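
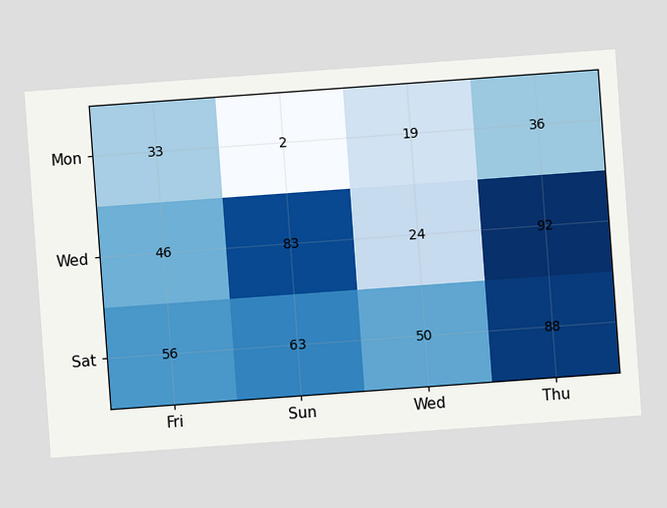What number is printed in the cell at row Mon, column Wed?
The chart is tilted about 4° counter-clockwise. The (Mon, Wed) cell reads 19.

19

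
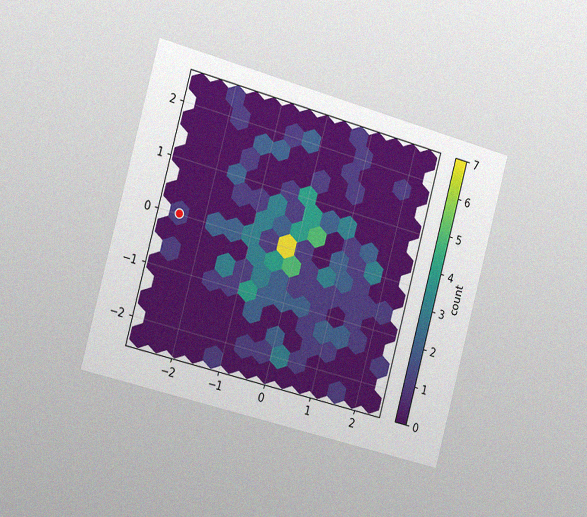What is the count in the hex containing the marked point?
The chart is tilted about 15° clockwise and viewed slightly from the left, with some photo noise. The marked hex reads 1 on the colorbar.

1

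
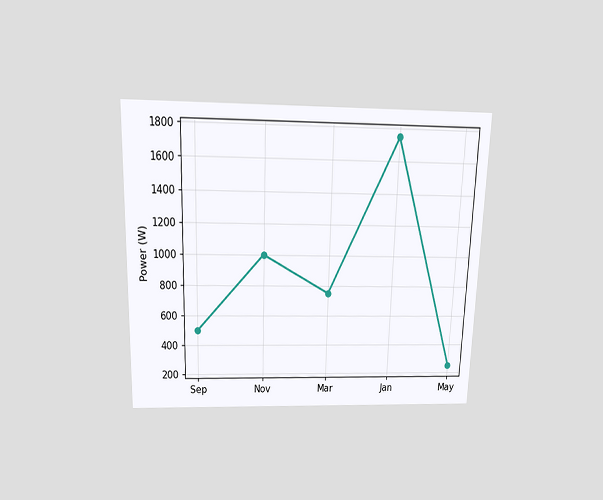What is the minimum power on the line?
The chart is viewed slightly from above. The lowest point is at May, and reading across to the y-axis gives 250W.

250W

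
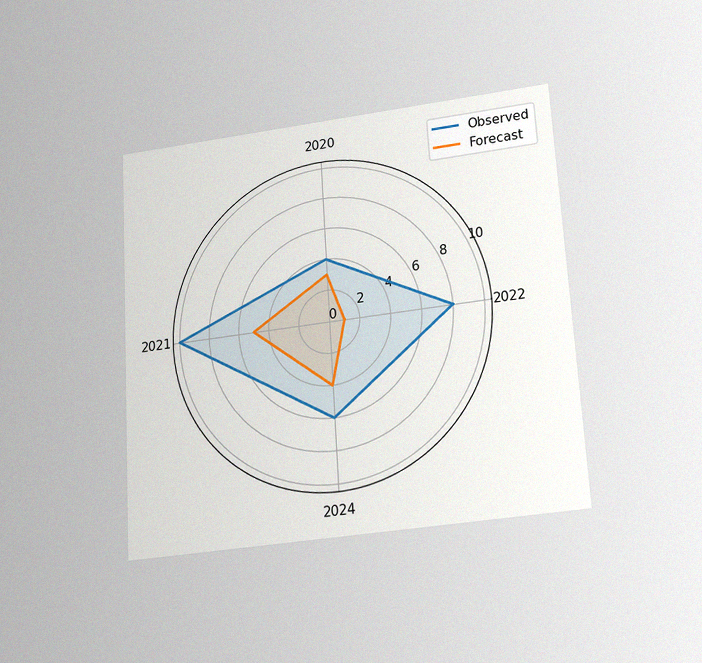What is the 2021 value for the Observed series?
The chart is tilted about 3° counter-clockwise and viewed slightly from below, with some photo noise. On the 2021 axis, Observed reaches 10.

10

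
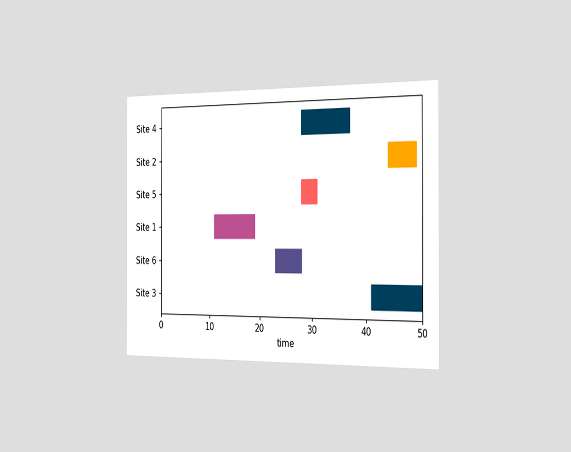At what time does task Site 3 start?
41

The chart is viewed slightly from the right. The Site 3 bar begins at t=41.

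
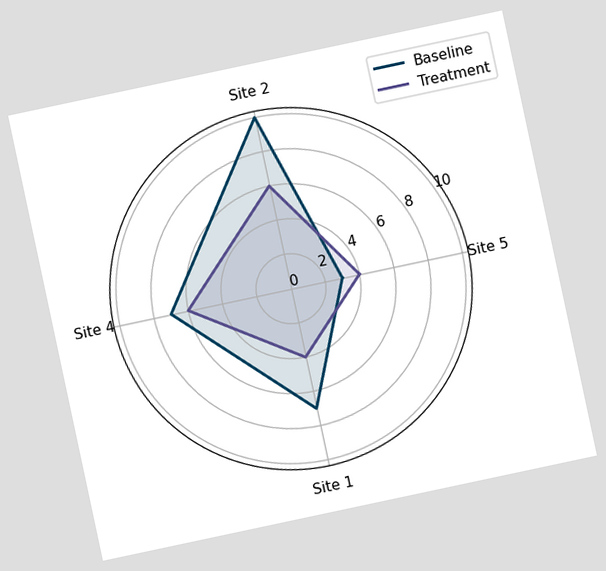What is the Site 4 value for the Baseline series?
The chart is tilted about 12° counter-clockwise. On the Site 4 axis, Baseline reaches 7.

7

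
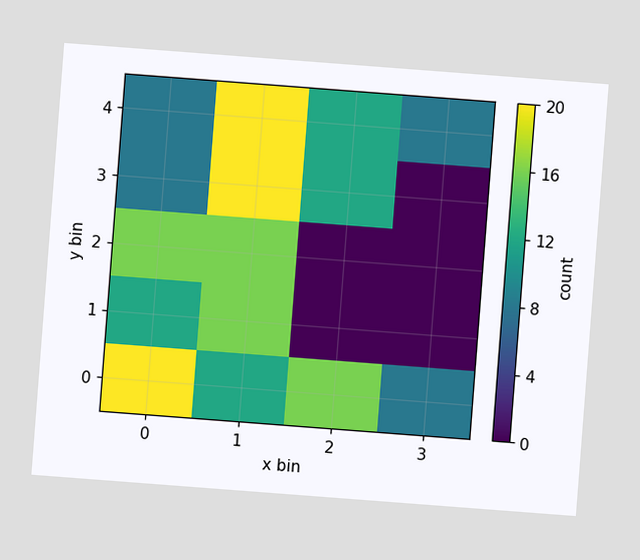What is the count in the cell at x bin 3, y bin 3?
The chart is tilted about 4° clockwise. Matching the cell (3, 3) against the colorbar gives 0.

0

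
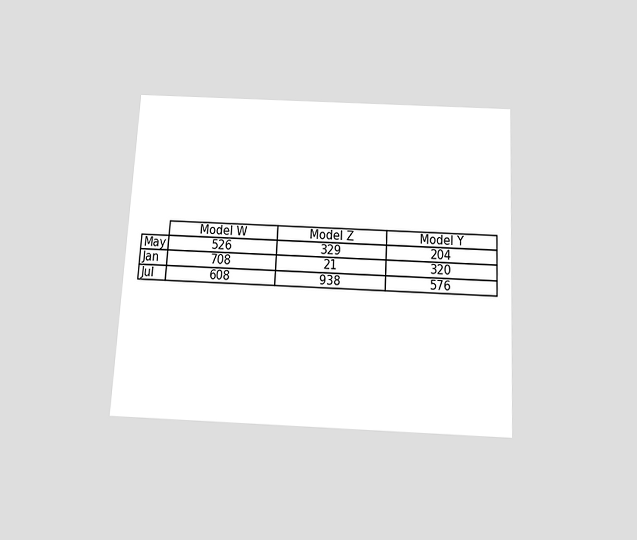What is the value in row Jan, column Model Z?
The chart is tilted about 3° clockwise and viewed slightly from below. The (Jan, Model Z) cell reads 21.

21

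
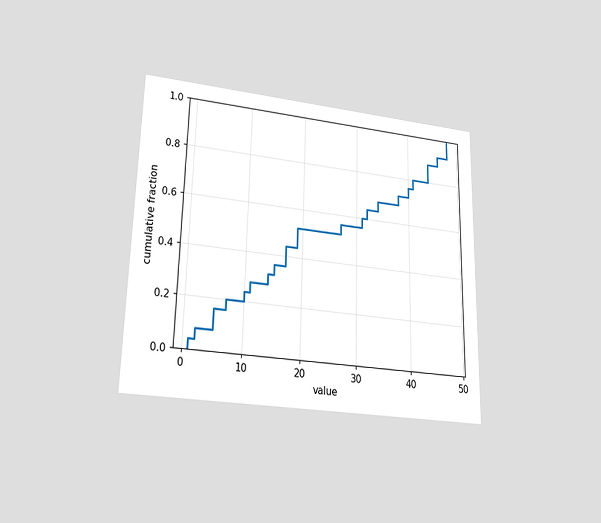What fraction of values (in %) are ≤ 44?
88%

The chart is viewed slightly from below. At x=44 the ECDF step is at 88%.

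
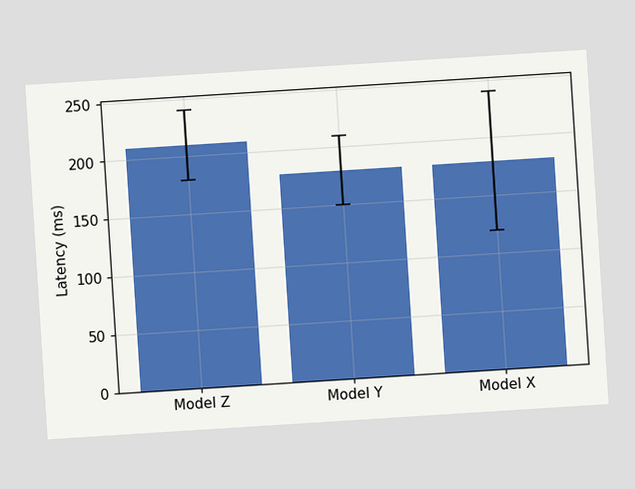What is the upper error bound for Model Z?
The chart is tilted about 4° counter-clockwise. The Model Z bar's upper whisker reaches 240ms.

240ms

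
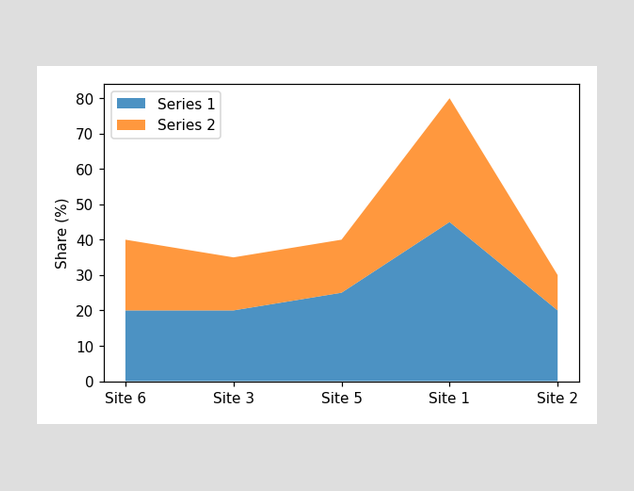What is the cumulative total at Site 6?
40%

The stacked total at Site 6 reaches 40%.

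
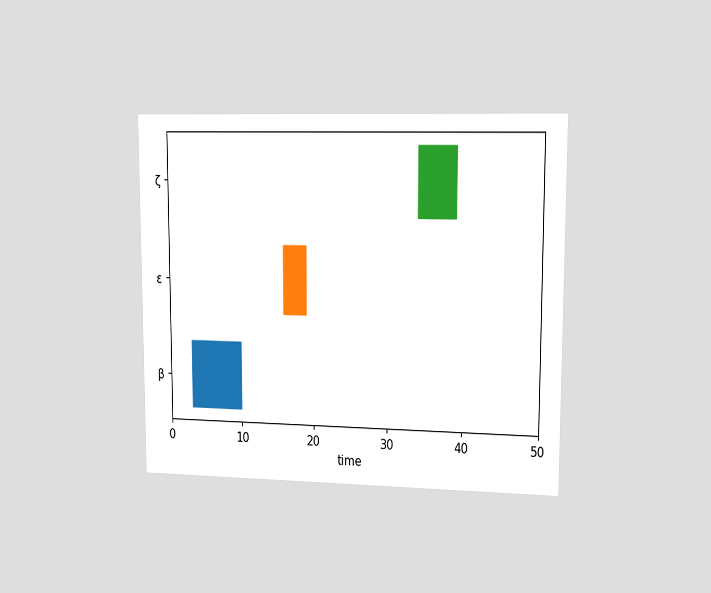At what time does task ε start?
16

The chart is viewed slightly from the right. The ε bar begins at t=16.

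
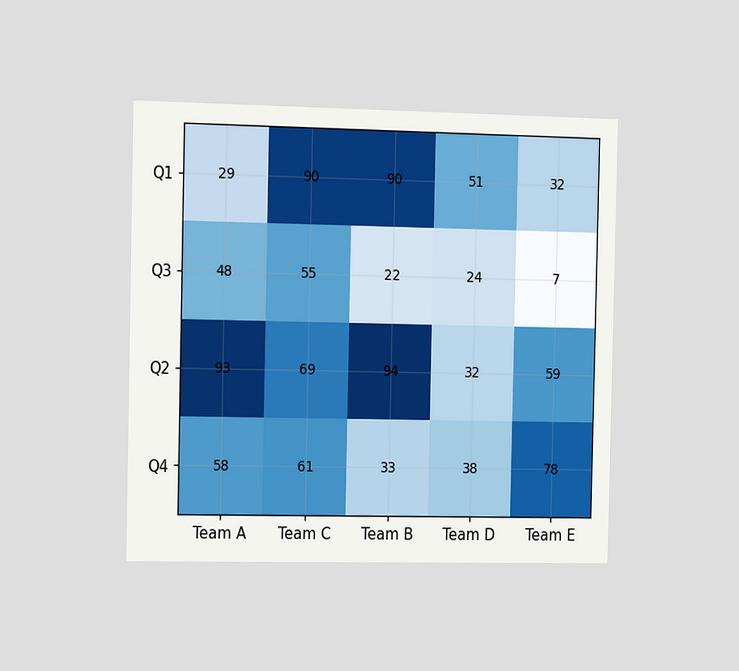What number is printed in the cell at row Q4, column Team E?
The chart is viewed slightly from the left. The (Q4, Team E) cell reads 78.

78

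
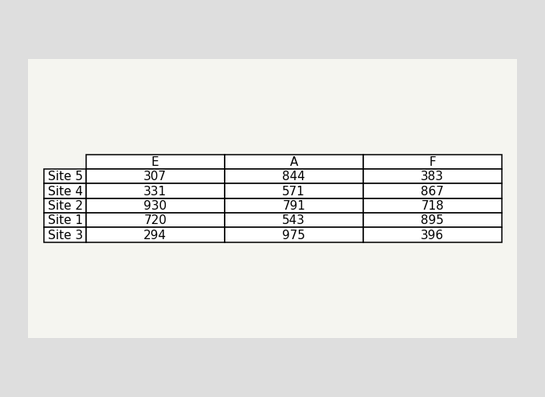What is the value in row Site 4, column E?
331

The (Site 4, E) cell reads 331.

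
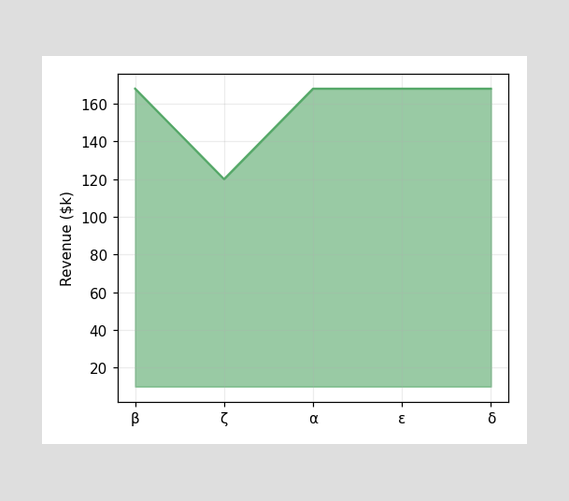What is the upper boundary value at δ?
At δ the upper boundary is at $168k.

$168k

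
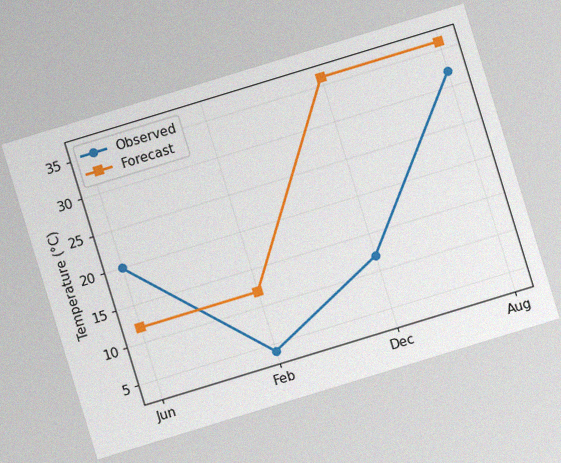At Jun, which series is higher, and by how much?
The chart is tilted about 17° counter-clockwise, with some photo noise. At Jun, Observed sits above the other line by 8°C.

Observed, by 8°C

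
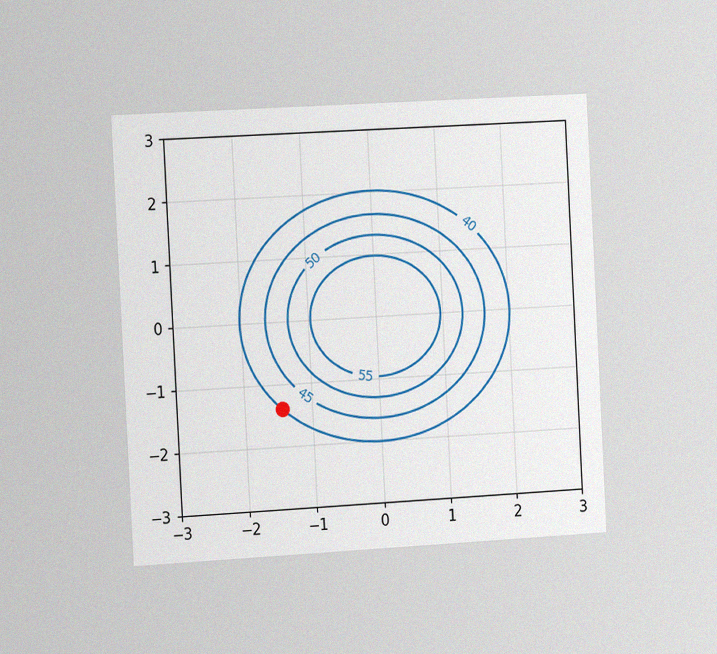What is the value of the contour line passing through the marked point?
The chart is tilted about 3° counter-clockwise and viewed slightly from the left, with some photo noise. The marked point sits on the contour labelled 40.

40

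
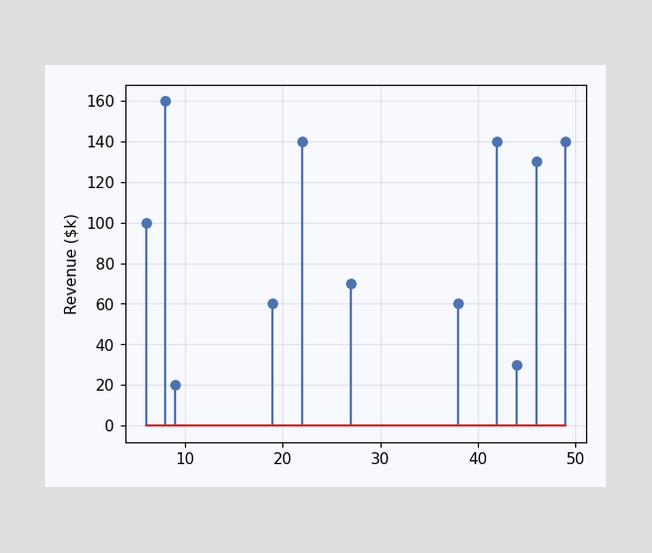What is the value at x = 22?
$140k

The stem at x=22 reaches $140k.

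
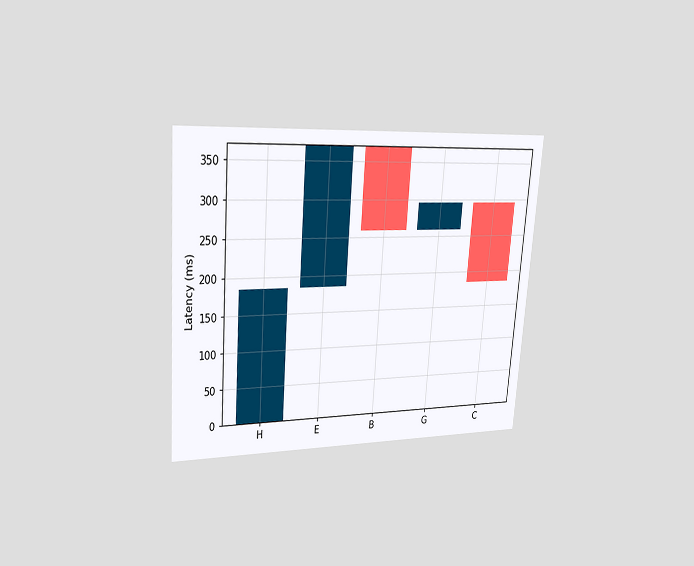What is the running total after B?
259ms

The chart is tilted about 4° clockwise and viewed at a slight angle. After B the running total reaches 259ms.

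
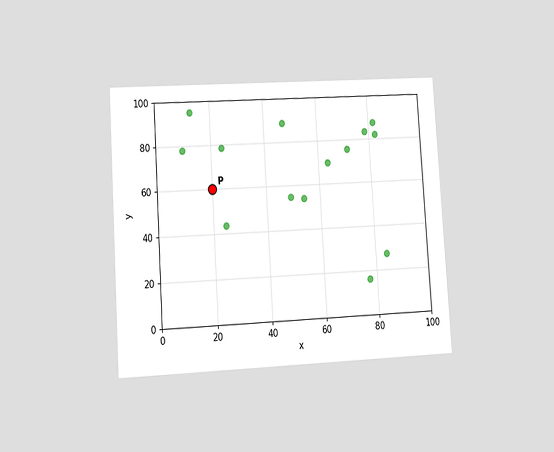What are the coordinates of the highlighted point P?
The chart is tilted about 4° counter-clockwise and viewed at a slight angle. Following the gridlines from P to each axis, P sits at (20, 60).

(20, 60)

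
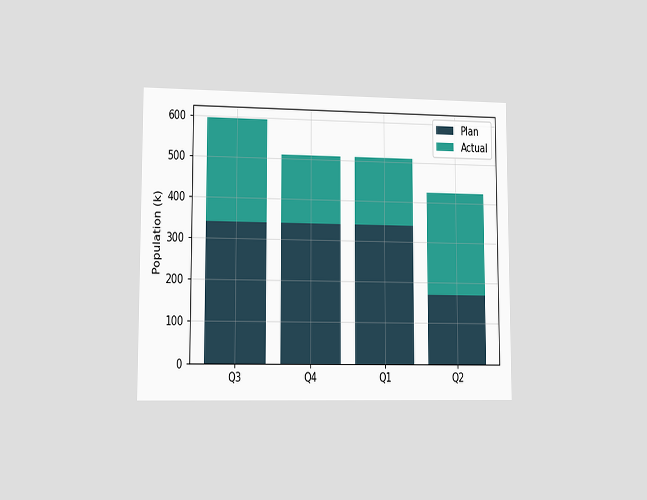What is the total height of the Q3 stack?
The chart is viewed slightly from the left. The Q3 stack's top reaches 595k on the y-axis.

595k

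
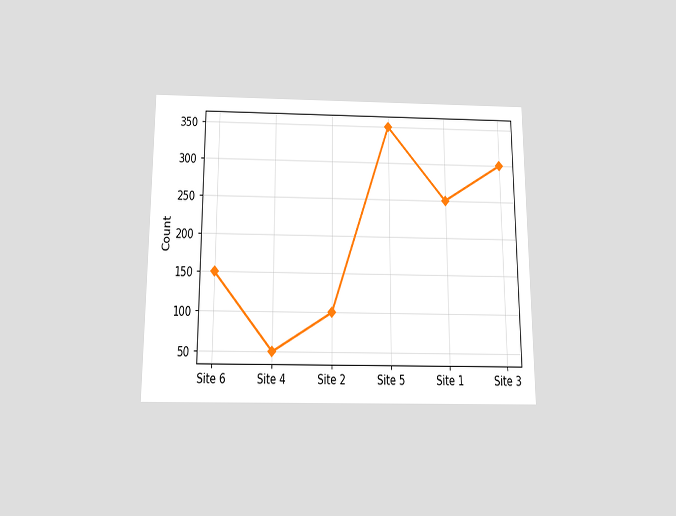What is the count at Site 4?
50

The chart is viewed slightly from below. At Site 4, the line is at 50.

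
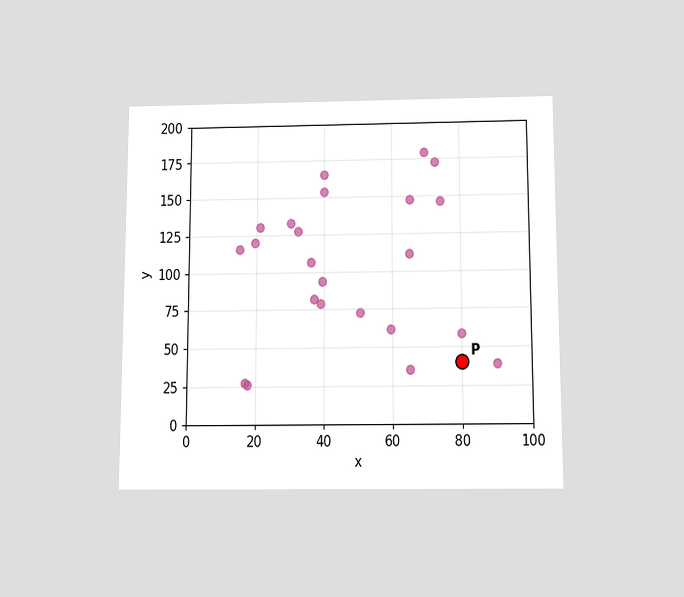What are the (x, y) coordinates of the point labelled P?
(80, 40)

The chart is viewed slightly from below. Following the gridlines from P to each axis, P sits at (80, 40).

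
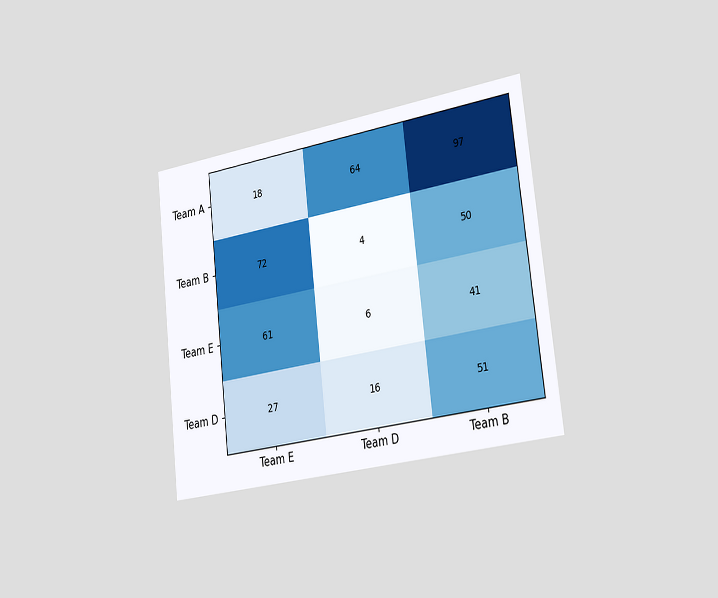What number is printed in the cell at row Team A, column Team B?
97

The chart is tilted about 6° counter-clockwise and viewed slightly from the right. The (Team A, Team B) cell reads 97.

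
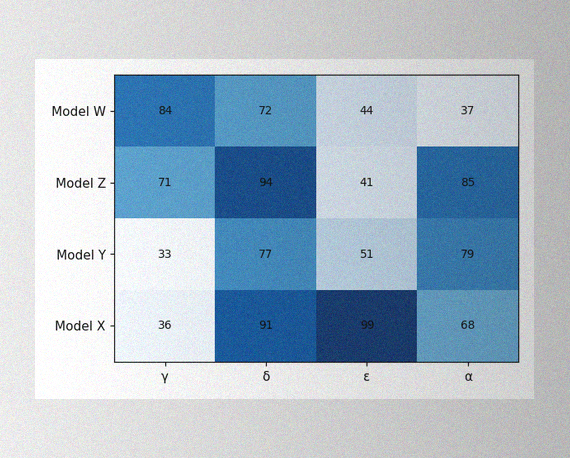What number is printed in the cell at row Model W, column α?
37

The image has some photo noise and uneven lighting. The (Model W, α) cell reads 37.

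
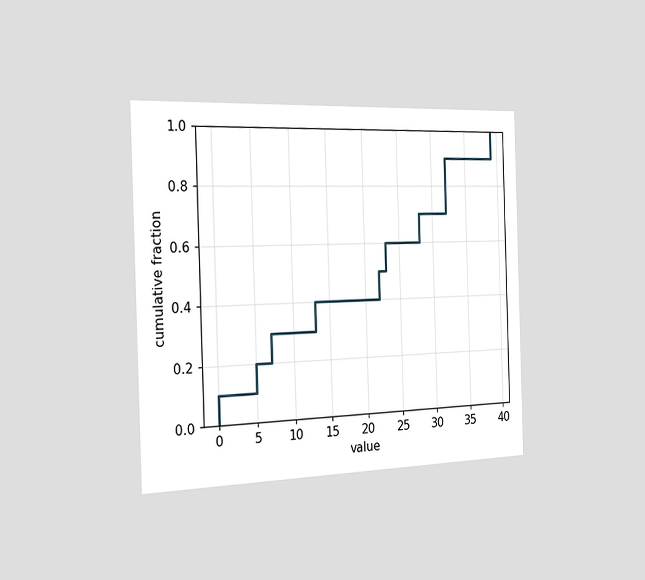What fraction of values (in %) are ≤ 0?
10%

The chart is viewed slightly from the left. At x=0 the ECDF step is at 10%.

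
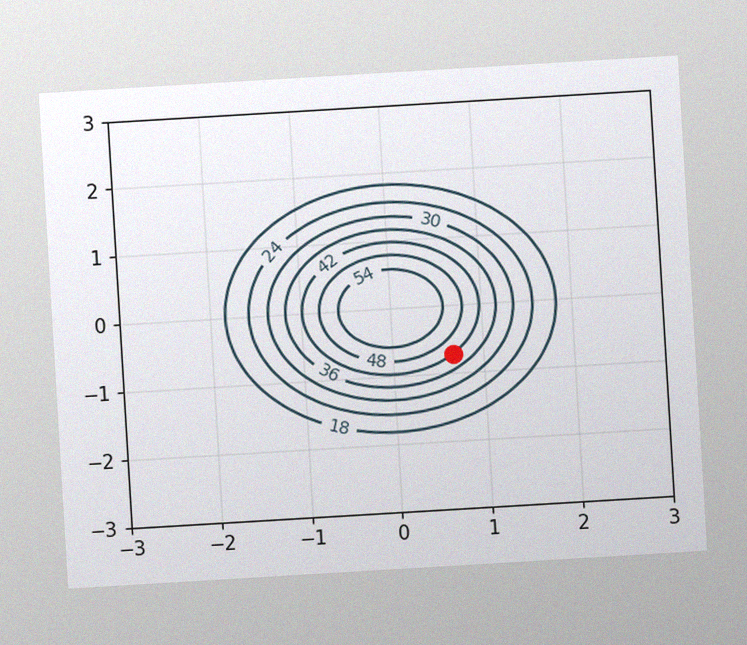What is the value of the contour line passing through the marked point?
42

The chart is tilted about 3° counter-clockwise, with some photo noise. The marked point sits on the contour labelled 42.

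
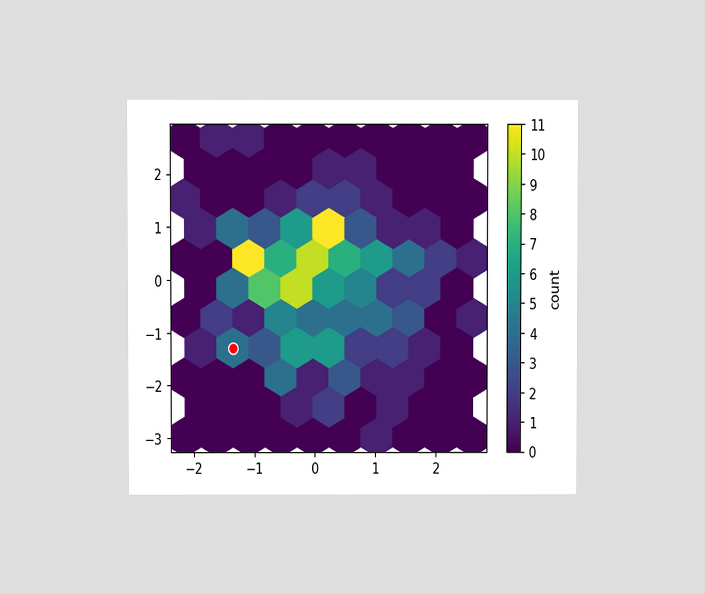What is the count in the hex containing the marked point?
The chart is viewed at a slight angle. The marked hex reads 4 on the colorbar.

4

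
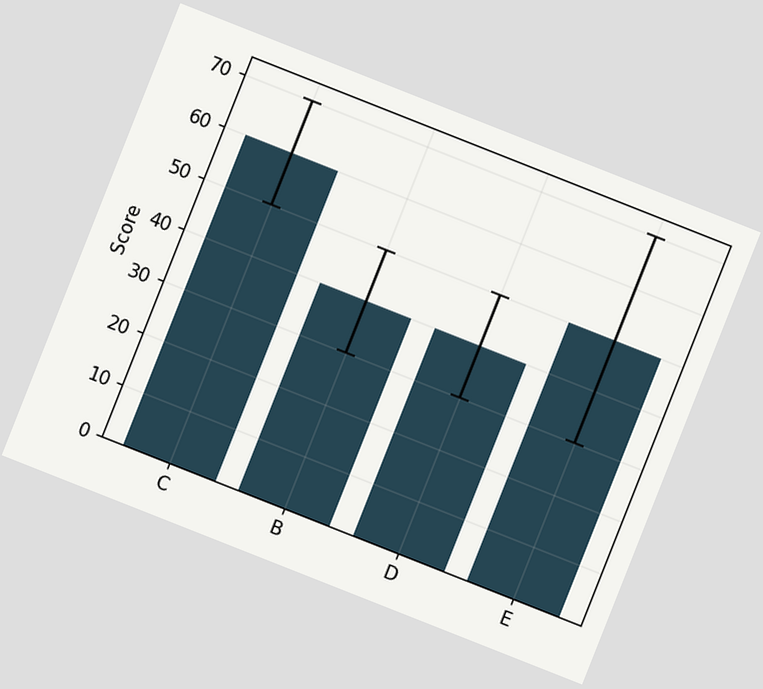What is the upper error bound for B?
50

The chart is tilted about 22° clockwise. The B bar's upper whisker reaches 50.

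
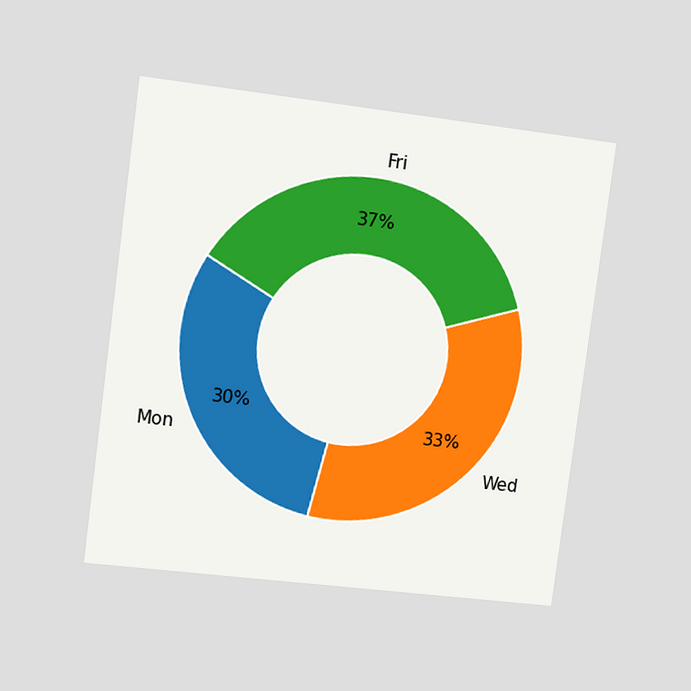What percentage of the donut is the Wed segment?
33%

The chart is tilted about 7° clockwise and viewed at a slight angle. The Wed segment takes up 33% of the ring.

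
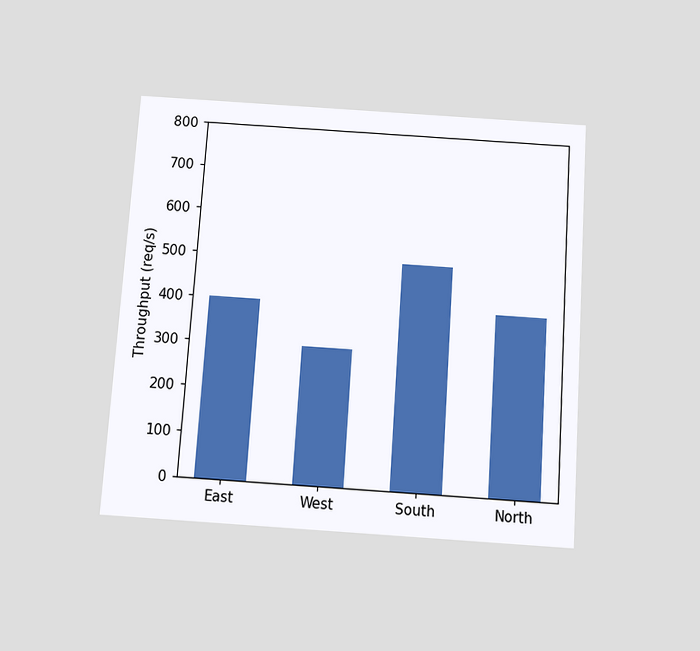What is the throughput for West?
300req/s

The chart is tilted about 4° clockwise and viewed slightly from below. Reading along the chart's y-axis, the West bar reaches 300req/s.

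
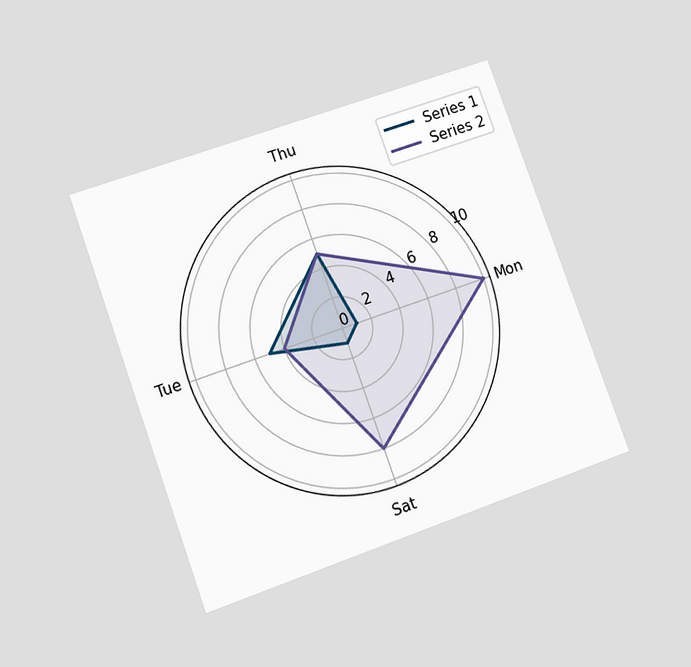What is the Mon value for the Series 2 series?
10

The chart is tilted about 20° counter-clockwise and viewed at a slight angle. On the Mon axis, Series 2 reaches 10.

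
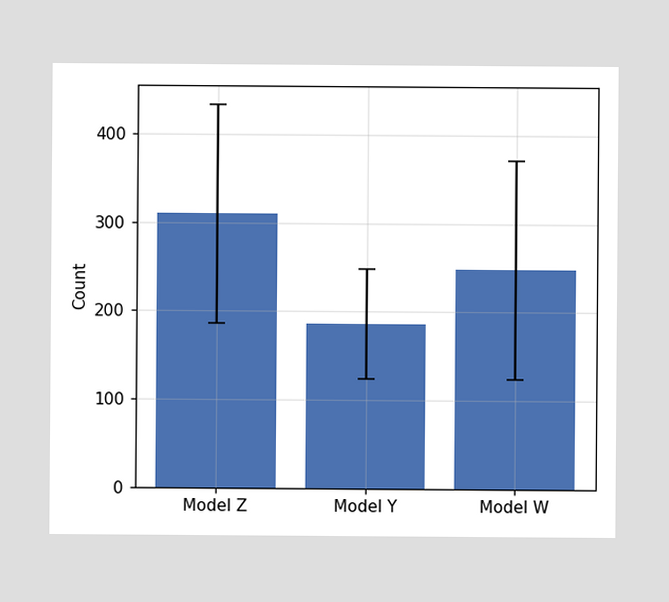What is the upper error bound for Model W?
372

The Model W bar's upper whisker reaches 372.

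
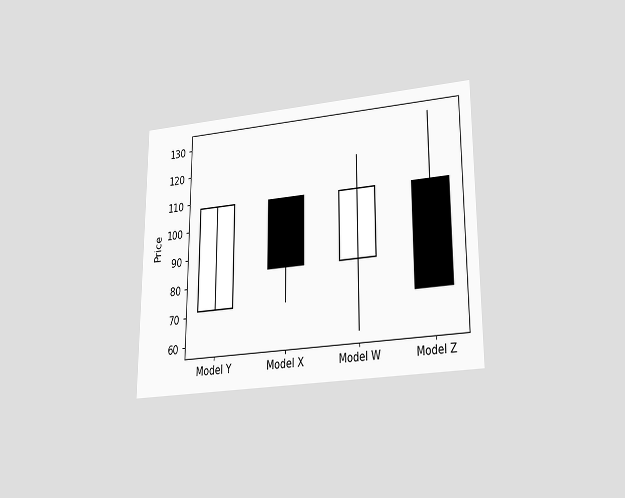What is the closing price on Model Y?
108

The chart is viewed slightly from below. The Model Y candle closes at 108.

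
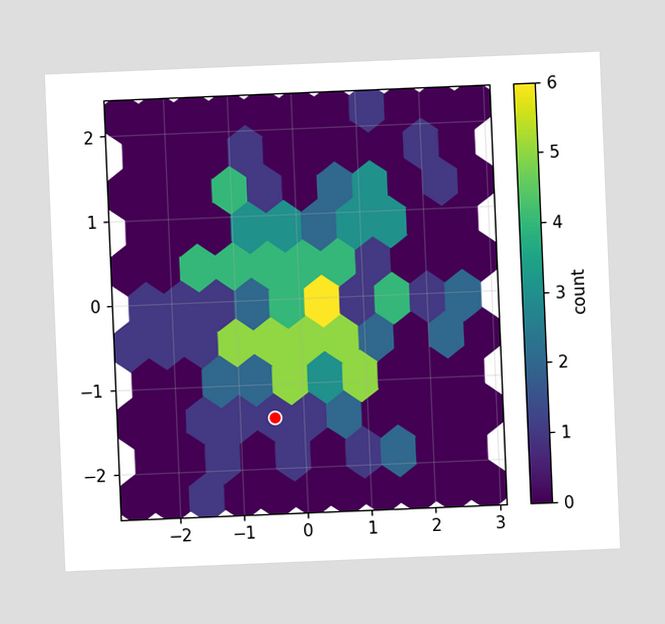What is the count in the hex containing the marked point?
The chart is tilted about 2° counter-clockwise. The marked hex reads 1 on the colorbar.

1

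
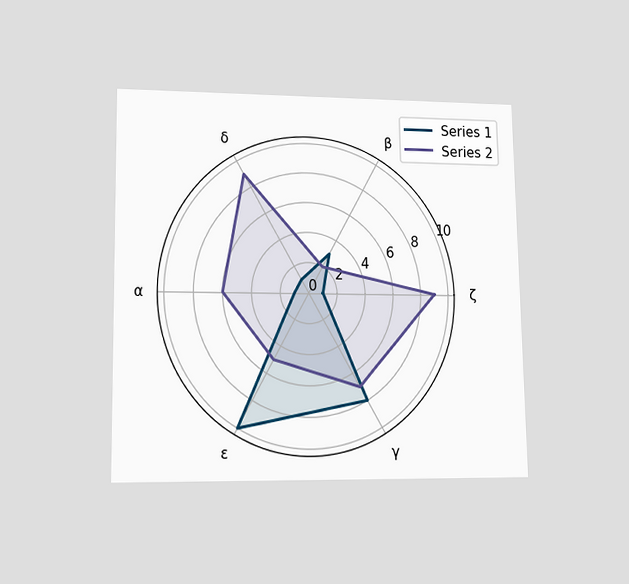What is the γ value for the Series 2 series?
The chart is viewed at a slight angle. On the γ axis, Series 2 reaches 7.

7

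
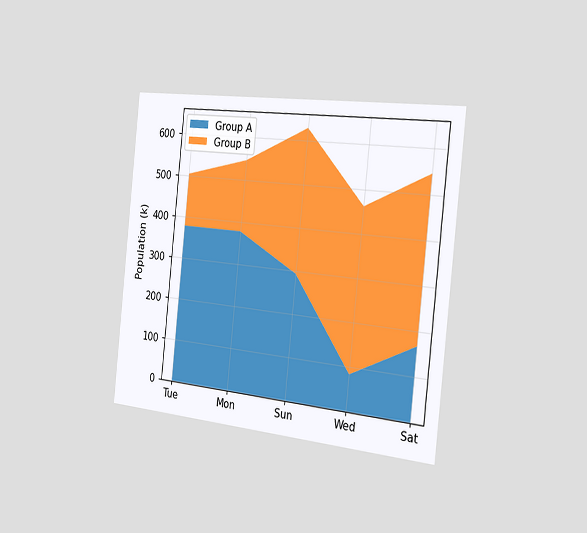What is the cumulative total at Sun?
The chart is tilted about 6° clockwise and viewed slightly from the right. The stacked total at Sun reaches 630k.

630k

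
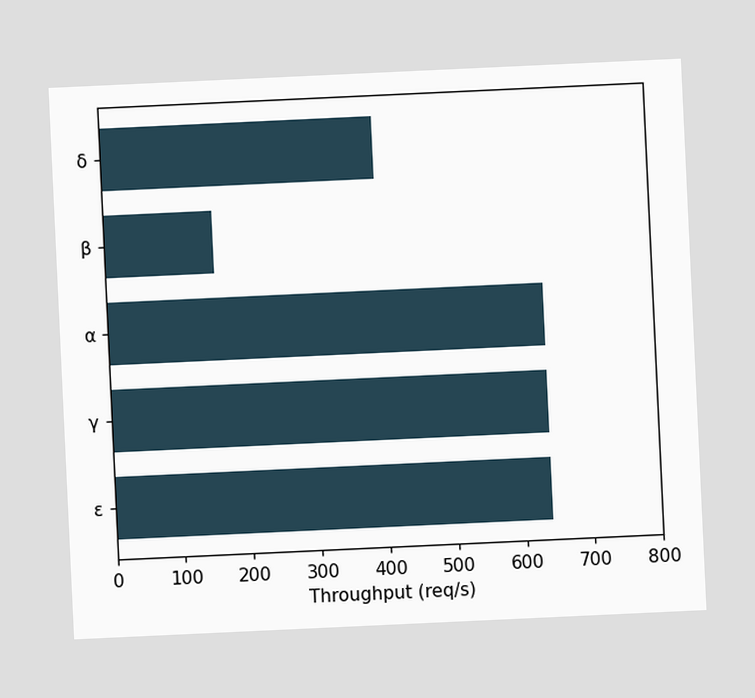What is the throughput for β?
The chart is tilted about 3° counter-clockwise. Reading along the chart's x-axis, the β bar reaches 160req/s.

160req/s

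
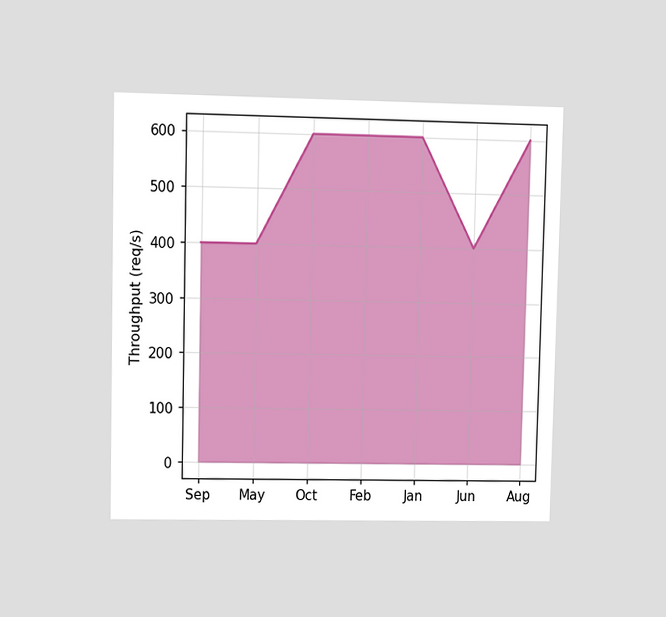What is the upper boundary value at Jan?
600req/s

The chart is viewed at a slight angle. At Jan the upper boundary is at 600req/s.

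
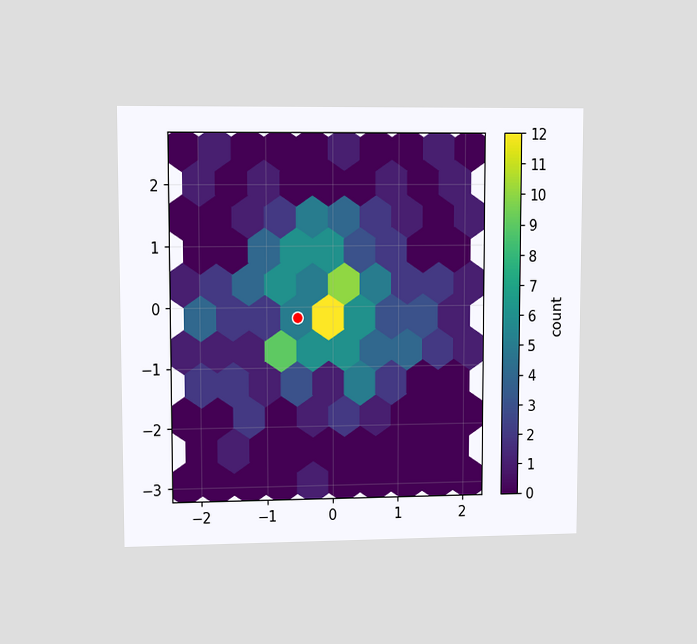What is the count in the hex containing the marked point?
The chart is viewed at a slight angle. The marked hex reads 5 on the colorbar.

5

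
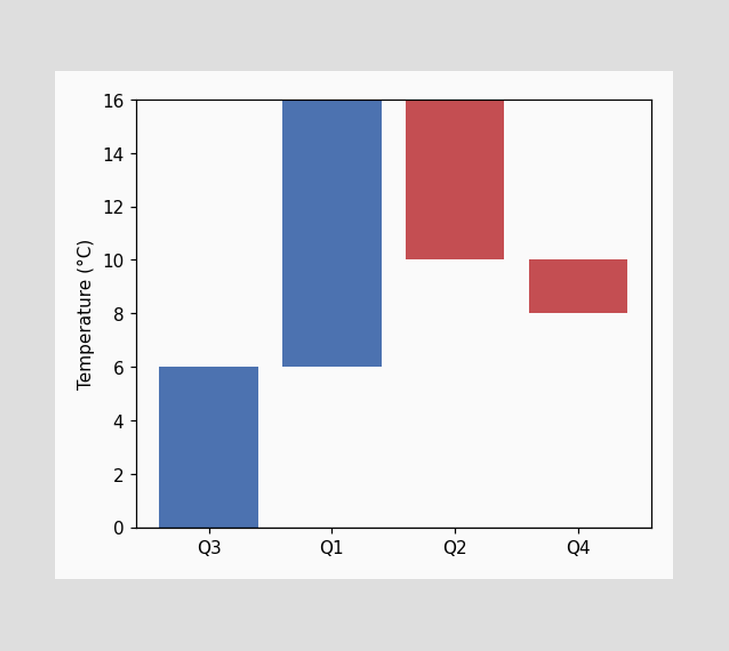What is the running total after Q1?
16°C

After Q1 the running total reaches 16°C.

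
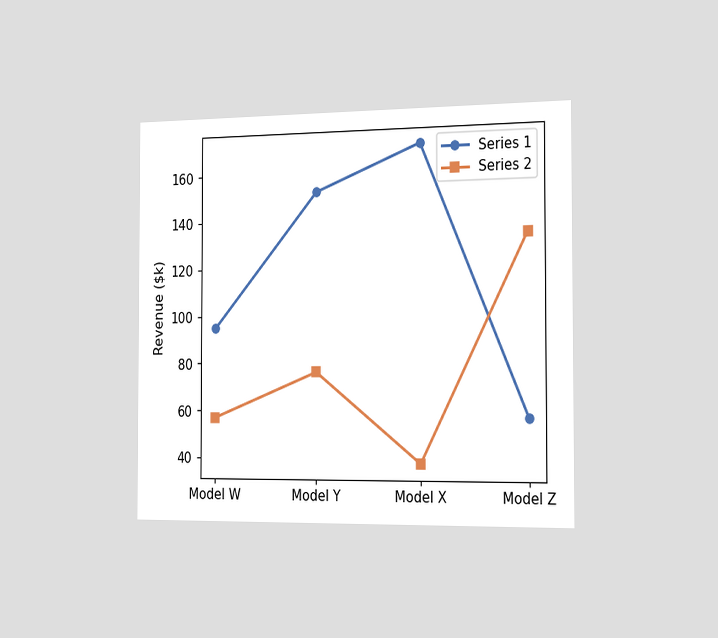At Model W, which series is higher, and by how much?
Series 1, by $38k

The chart is viewed slightly from the right. At Model W, Series 1 sits above the other line by $38k.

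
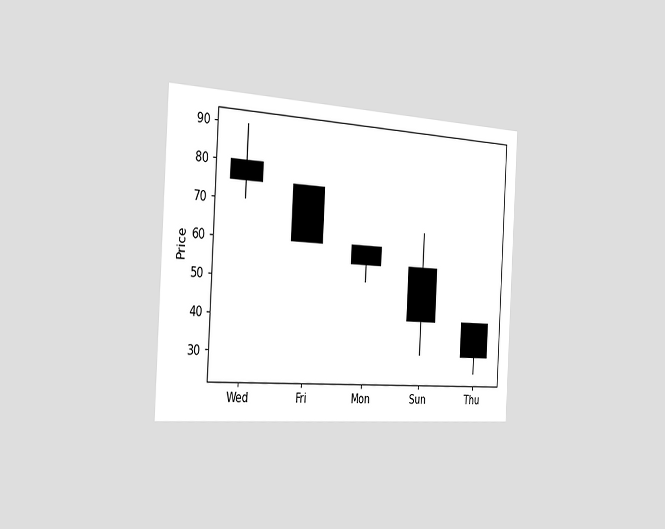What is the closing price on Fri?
The chart is tilted about 3° clockwise and viewed slightly from the left. The Fri candle closes at 60.

60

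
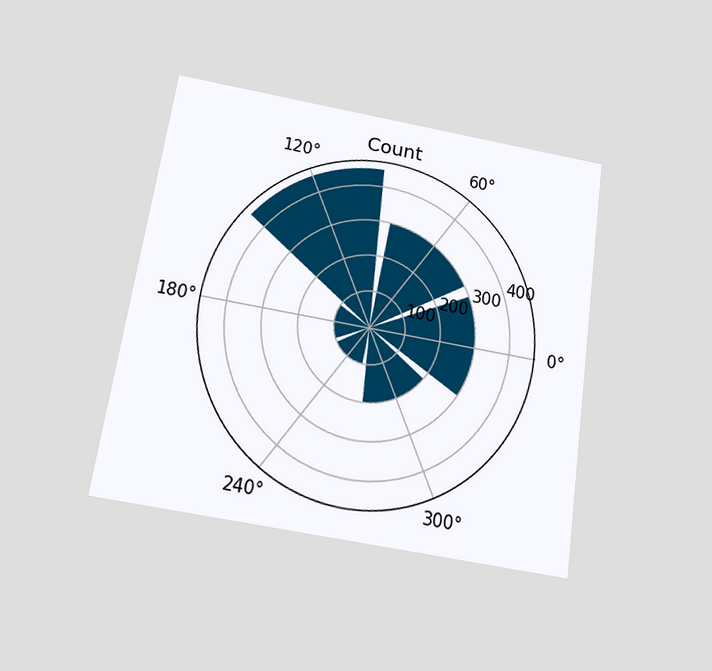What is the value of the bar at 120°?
450

The chart is tilted about 9° clockwise and viewed slightly from below. The bar at 120° reaches 450 on the radial axis.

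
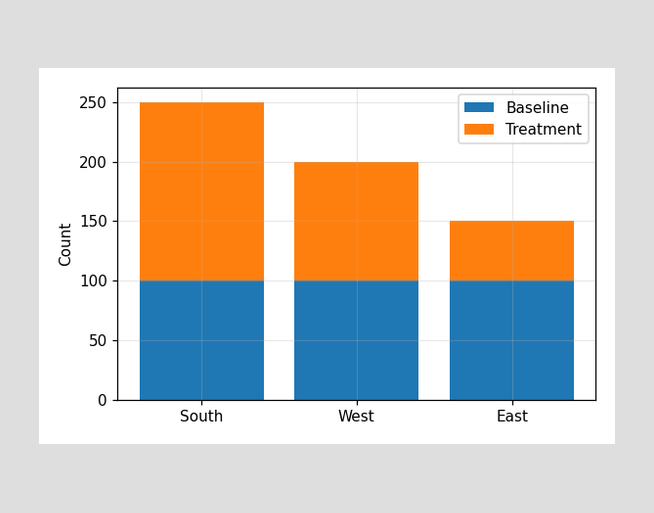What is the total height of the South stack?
250

The South stack's top reaches 250 on the y-axis.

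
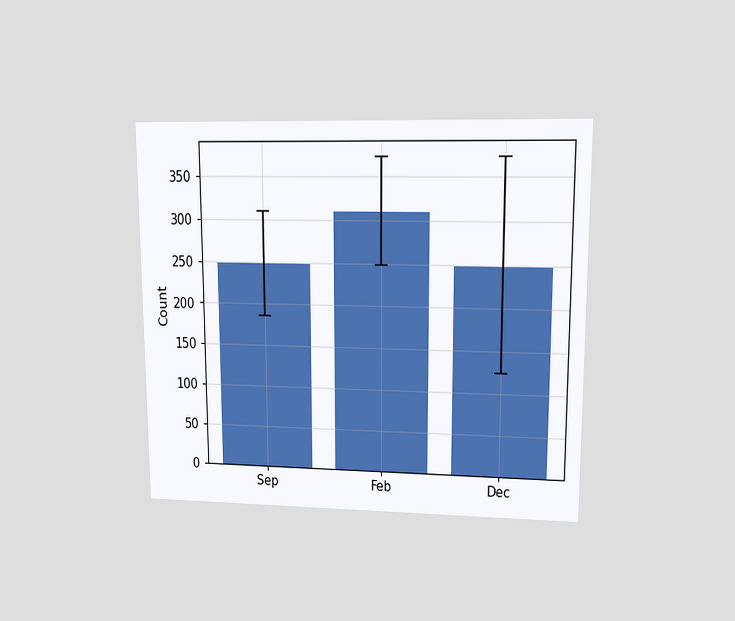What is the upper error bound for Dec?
The chart is viewed at a slight angle. The Dec bar's upper whisker reaches 372.

372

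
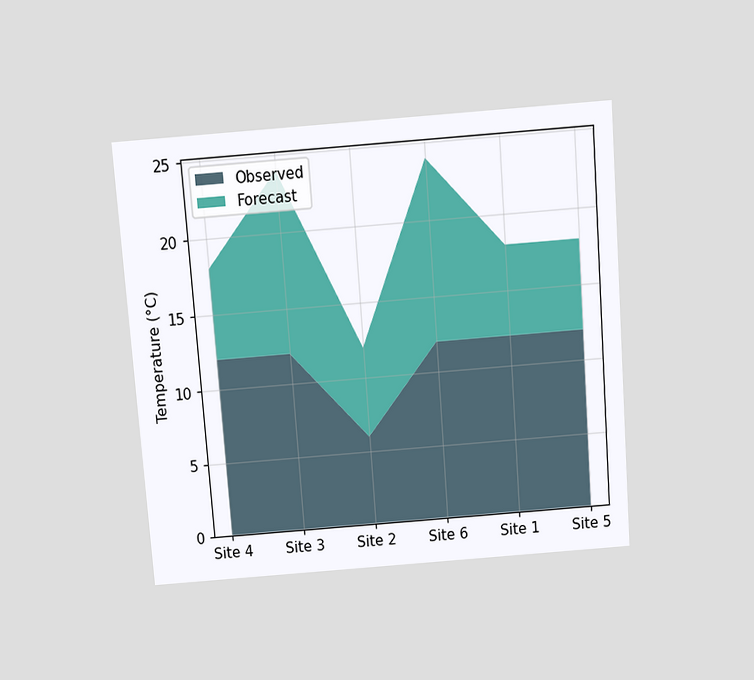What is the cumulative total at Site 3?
24°C

The chart is tilted about 4° counter-clockwise and viewed slightly from above. The stacked total at Site 3 reaches 24°C.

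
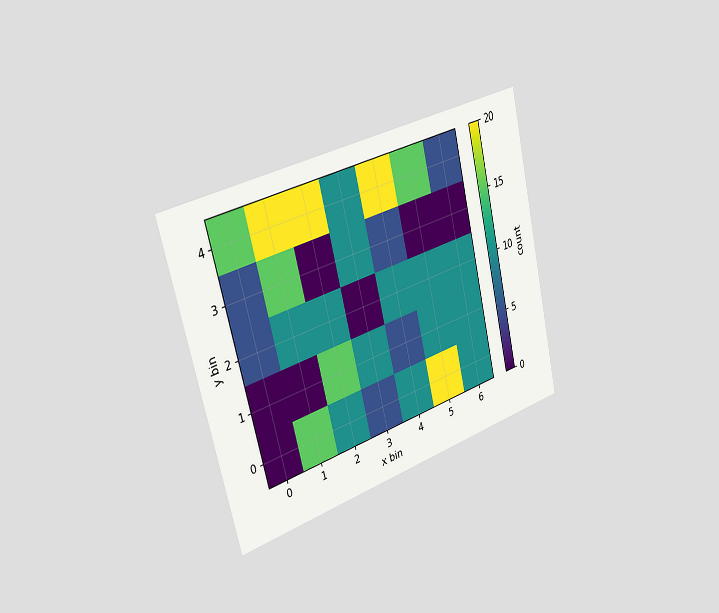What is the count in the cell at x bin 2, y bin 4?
The chart is tilted about 14° counter-clockwise and viewed slightly from the left. Matching the cell (2, 4) against the colorbar gives 20.

20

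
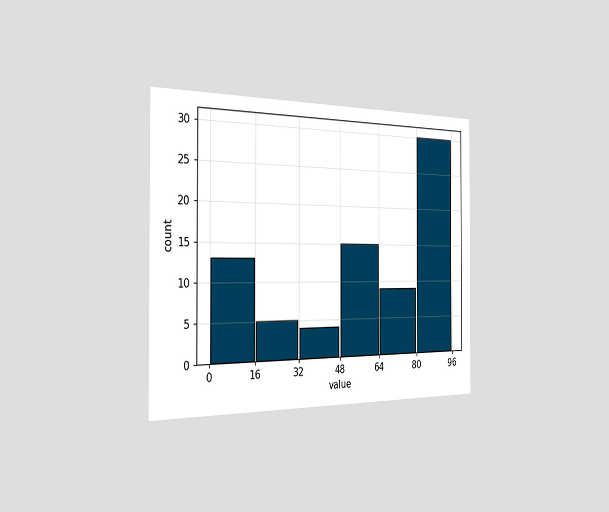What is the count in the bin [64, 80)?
The chart is viewed slightly from the left. The [64, 80) bin has height 9.

9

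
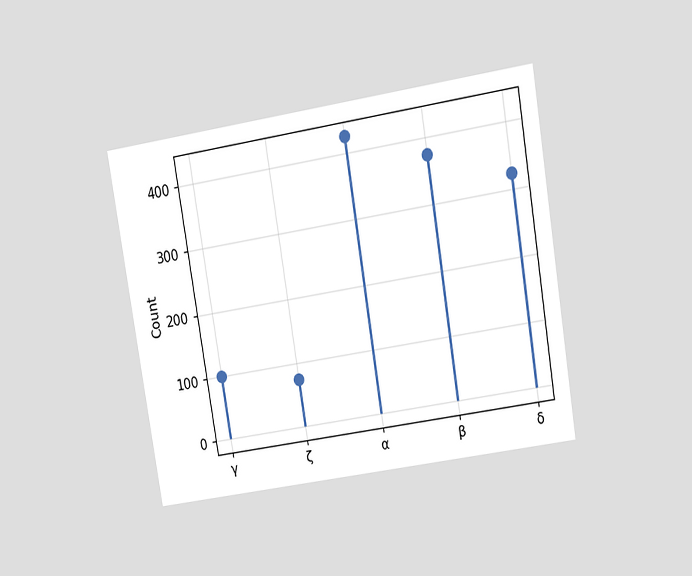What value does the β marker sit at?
375

The chart is tilted about 9° counter-clockwise and viewed at a slight angle. The β marker sits at 375.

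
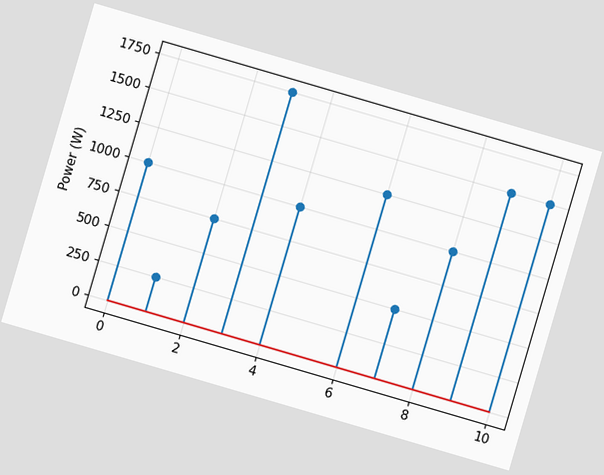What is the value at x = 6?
1250W

The chart is tilted about 16° clockwise. The stem at x=6 reaches 1250W.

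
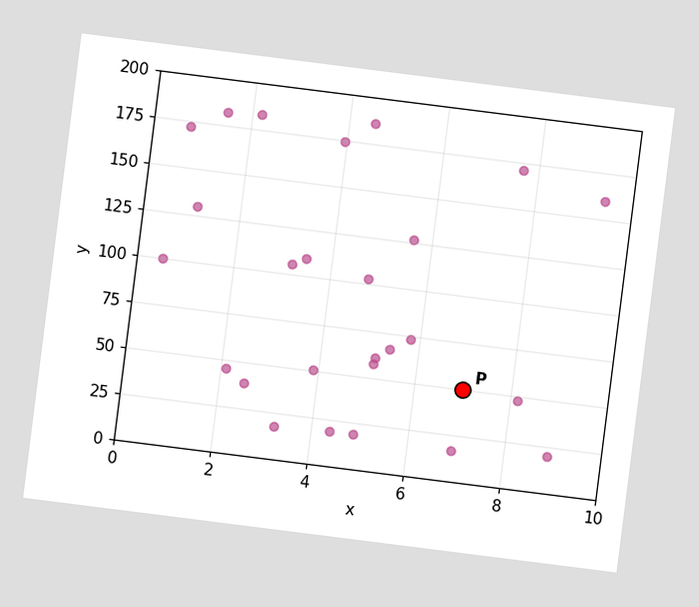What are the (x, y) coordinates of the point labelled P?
(7, 50)

The chart is tilted about 7° clockwise. Following the gridlines from P to each axis, P sits at (7, 50).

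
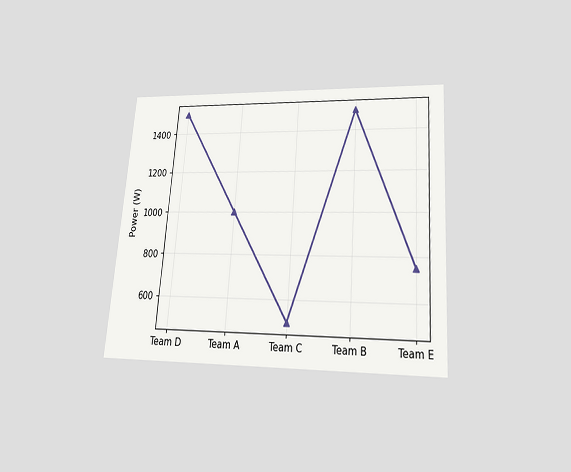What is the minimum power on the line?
The chart is tilted about 4° clockwise and viewed slightly from below. The lowest point is at Team C, and reading across to the y-axis gives 500W.

500W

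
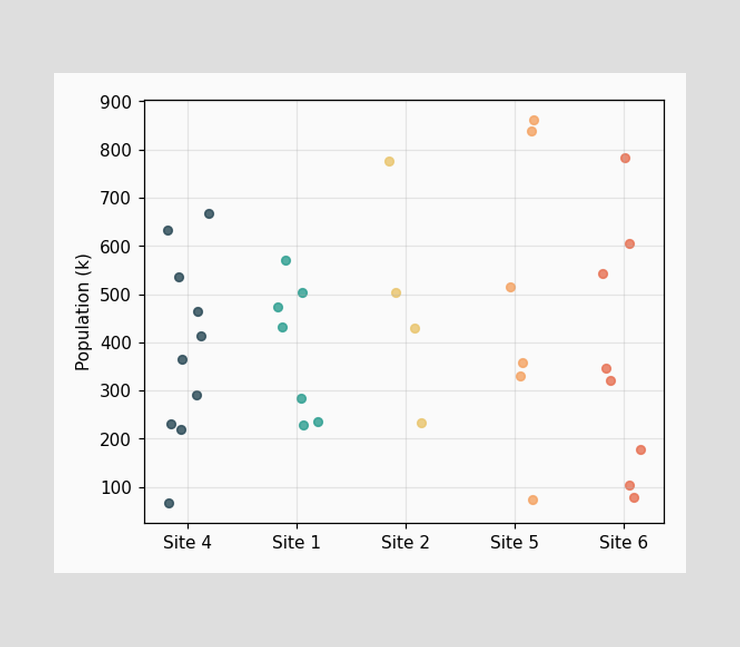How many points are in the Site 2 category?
Counting the markers in the Site 2 column gives 4.

4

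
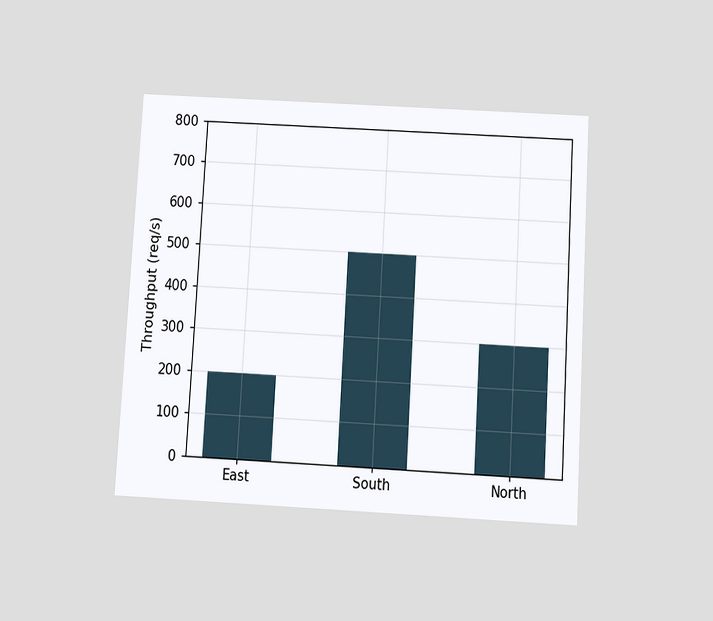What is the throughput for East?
200req/s

The chart is tilted about 3° clockwise and viewed slightly from below. Reading along the chart's y-axis, the East bar reaches 200req/s.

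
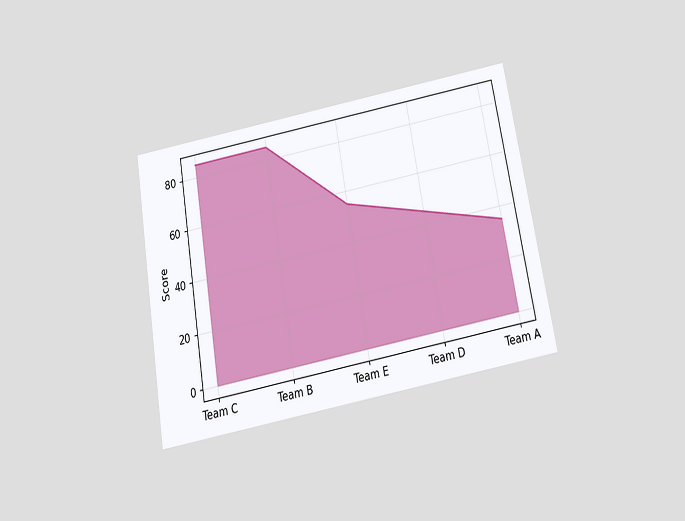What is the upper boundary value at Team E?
The chart is tilted about 10° counter-clockwise and viewed slightly from below. At Team E the upper boundary is at 55.

55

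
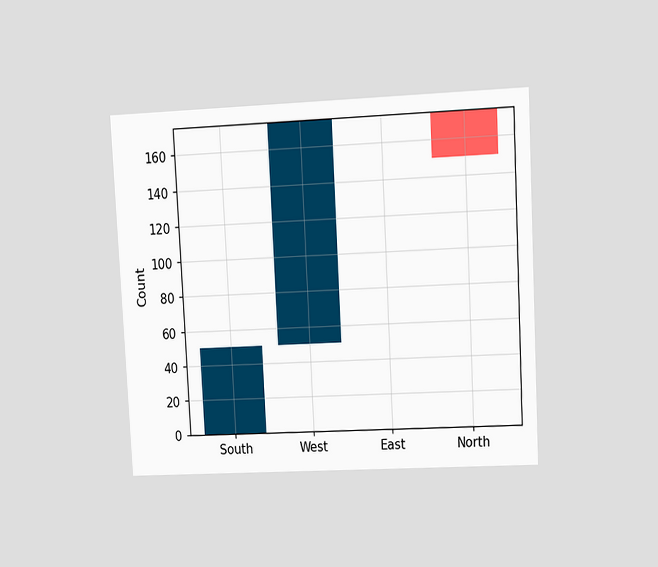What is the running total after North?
150

The chart is tilted about 3° counter-clockwise and viewed at a slight angle. After North the running total reaches 150.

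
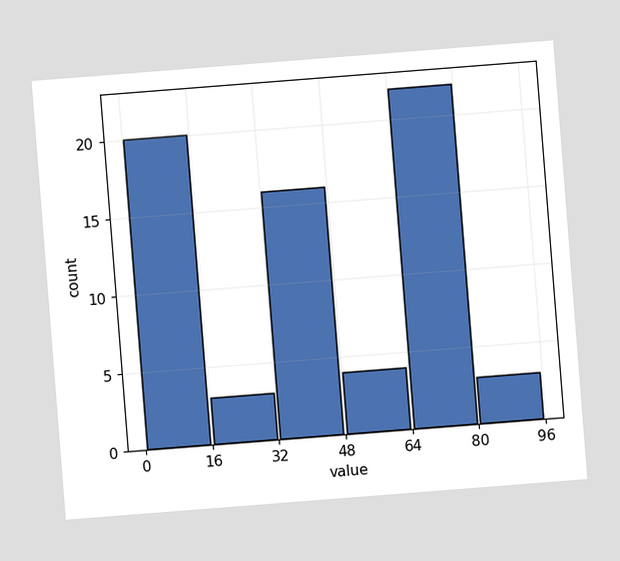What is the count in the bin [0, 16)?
The chart is tilted about 4° counter-clockwise. The [0, 16) bin has height 20.

20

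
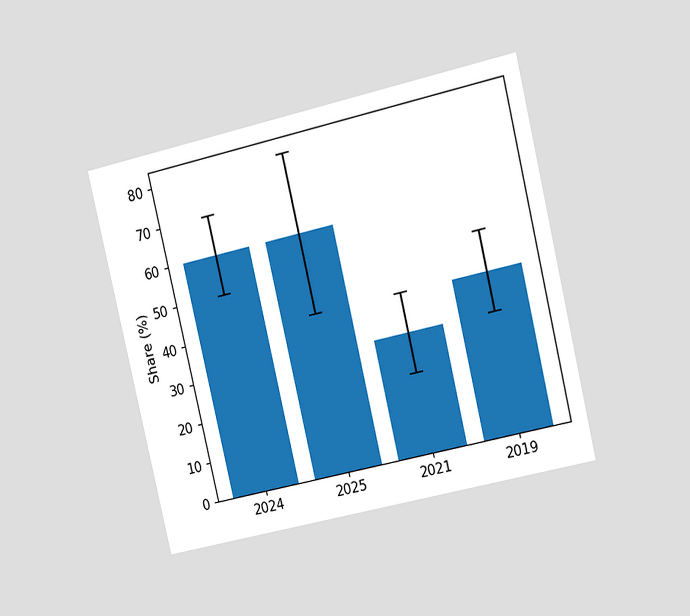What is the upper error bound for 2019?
The chart is tilted about 13° counter-clockwise and viewed slightly from the right. The 2019 bar's upper whisker reaches 50%.

50%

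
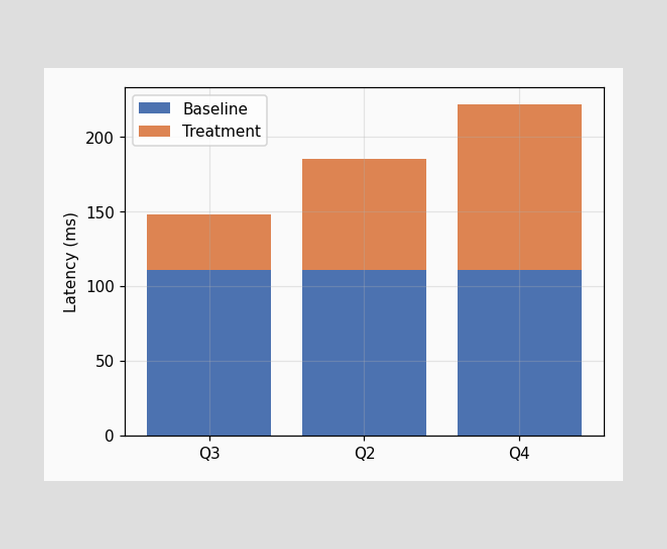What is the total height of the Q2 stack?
The Q2 stack's top reaches 185ms on the y-axis.

185ms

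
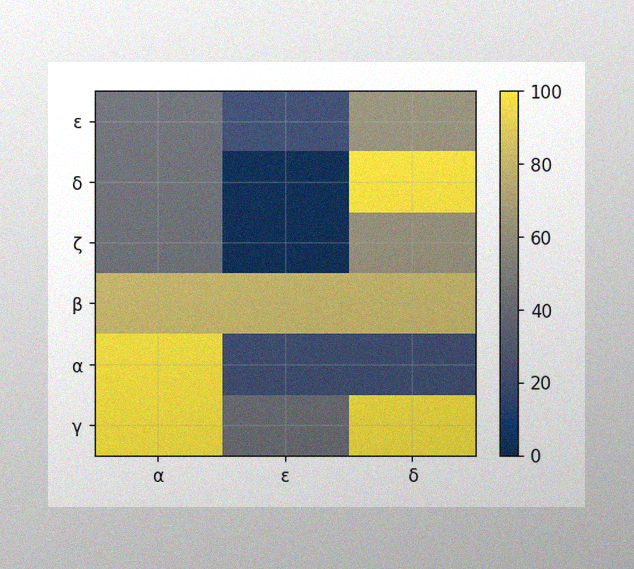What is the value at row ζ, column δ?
60

The image has some photo noise and uneven lighting. Matching cell (ζ, δ) against the colorbar gives 60.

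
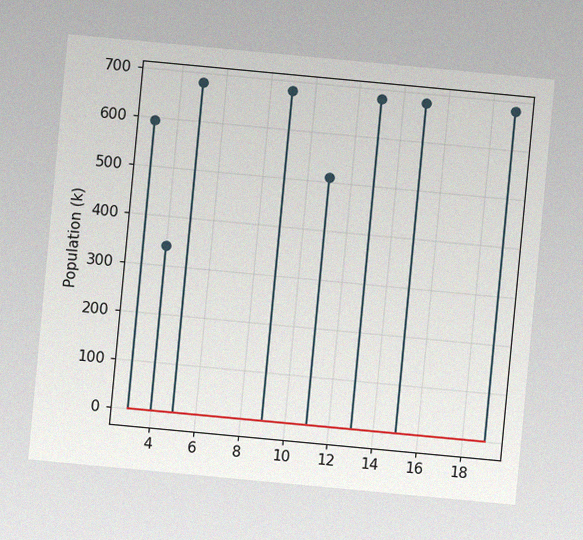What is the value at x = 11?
510k

The chart is tilted about 5° clockwise, with some photo noise. The stem at x=11 reaches 510k.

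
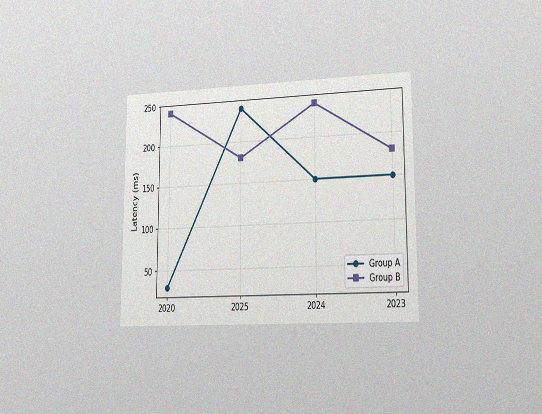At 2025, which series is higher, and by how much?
Group A, by 60ms

The chart is viewed slightly from the right, with some photo noise. At 2025, Group A sits above the other line by 60ms.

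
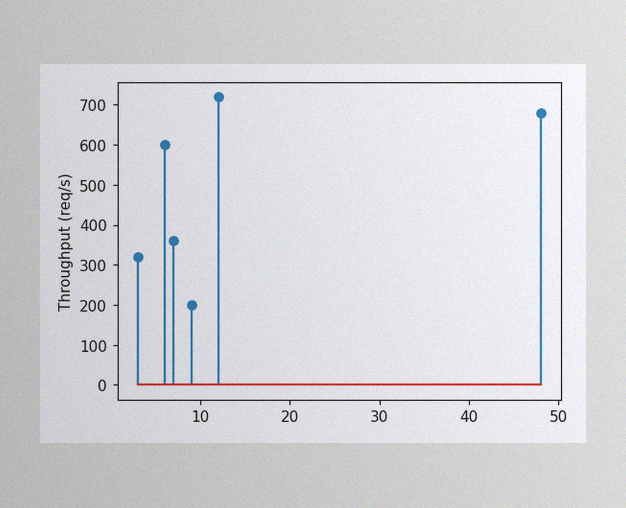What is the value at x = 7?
360req/s

The image has some photo noise and uneven lighting. The stem at x=7 reaches 360req/s.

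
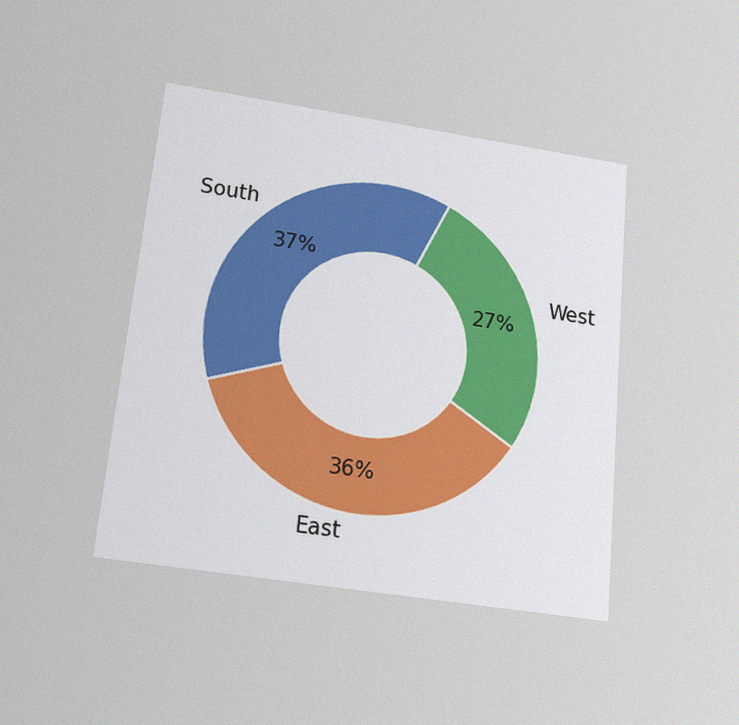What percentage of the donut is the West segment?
27%

The chart is tilted about 5° clockwise and viewed slightly from below, with some photo noise. The West segment takes up 27% of the ring.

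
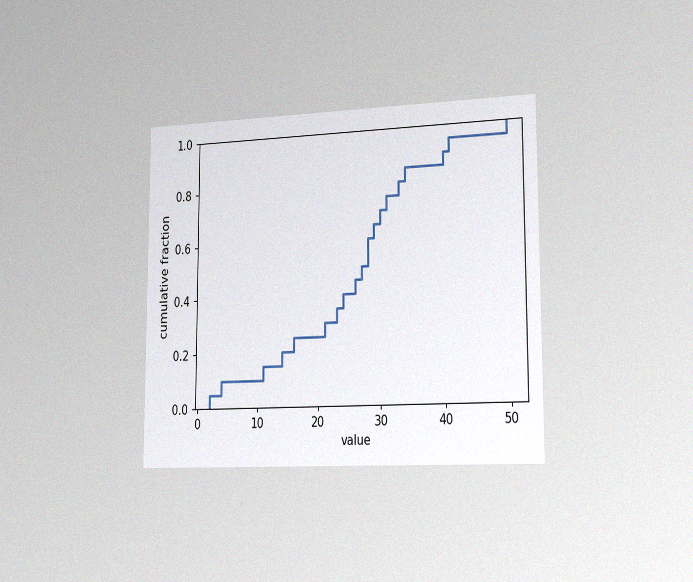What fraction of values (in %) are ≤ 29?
The chart is viewed slightly from the right, with some photo noise. At x=29 the ECDF step is at 65%.

65%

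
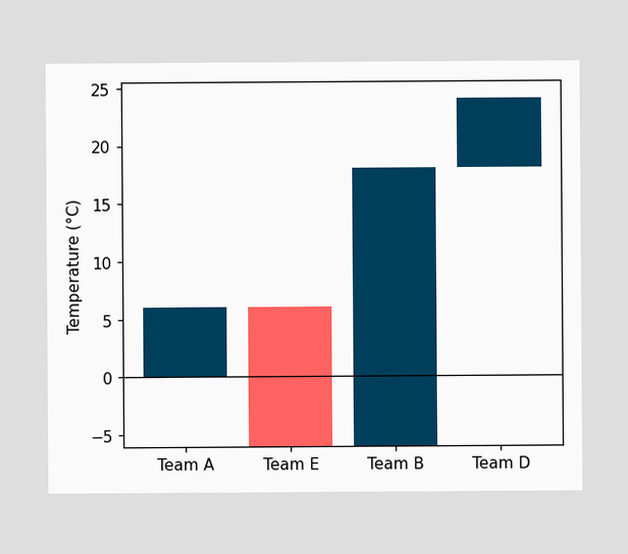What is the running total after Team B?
18°C

After Team B the running total reaches 18°C.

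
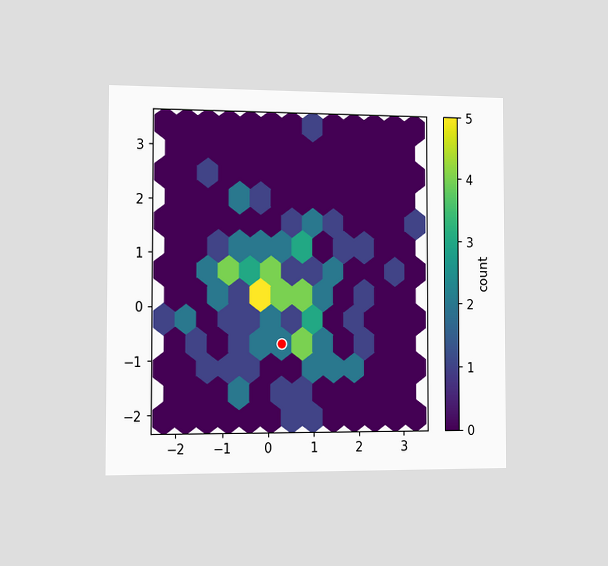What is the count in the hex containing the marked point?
2

The chart is viewed slightly from the left. The marked hex reads 2 on the colorbar.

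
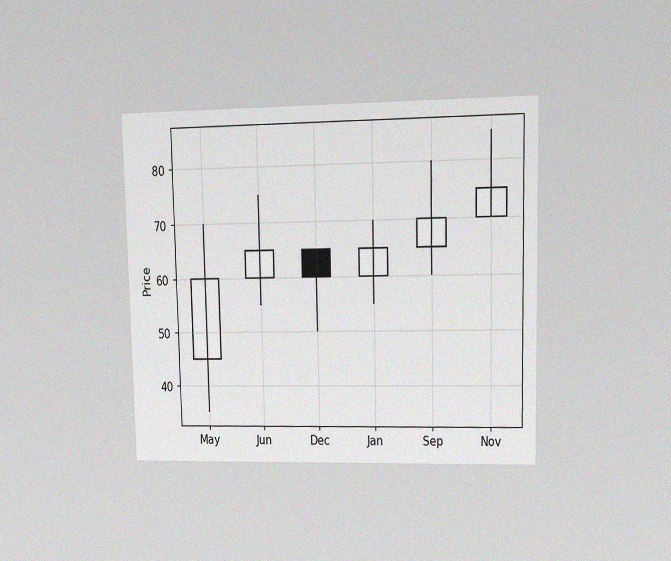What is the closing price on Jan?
65

The chart is viewed at a slight angle, with some photo noise. The Jan candle closes at 65.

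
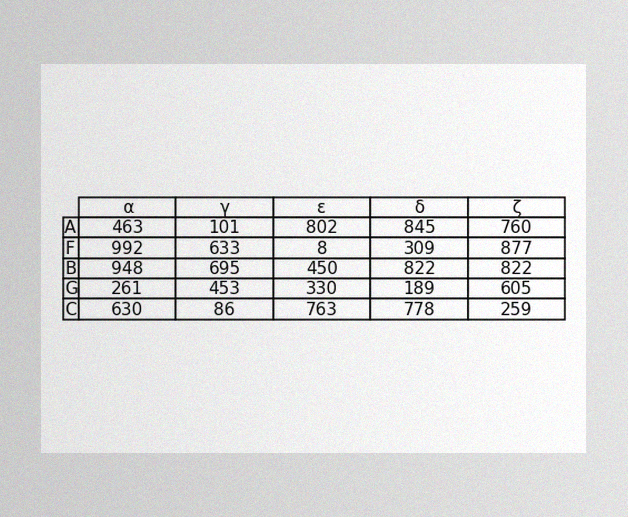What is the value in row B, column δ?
The image has some photo noise and uneven lighting. The (B, δ) cell reads 822.

822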